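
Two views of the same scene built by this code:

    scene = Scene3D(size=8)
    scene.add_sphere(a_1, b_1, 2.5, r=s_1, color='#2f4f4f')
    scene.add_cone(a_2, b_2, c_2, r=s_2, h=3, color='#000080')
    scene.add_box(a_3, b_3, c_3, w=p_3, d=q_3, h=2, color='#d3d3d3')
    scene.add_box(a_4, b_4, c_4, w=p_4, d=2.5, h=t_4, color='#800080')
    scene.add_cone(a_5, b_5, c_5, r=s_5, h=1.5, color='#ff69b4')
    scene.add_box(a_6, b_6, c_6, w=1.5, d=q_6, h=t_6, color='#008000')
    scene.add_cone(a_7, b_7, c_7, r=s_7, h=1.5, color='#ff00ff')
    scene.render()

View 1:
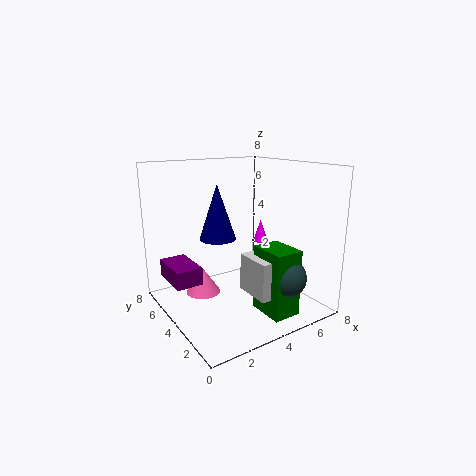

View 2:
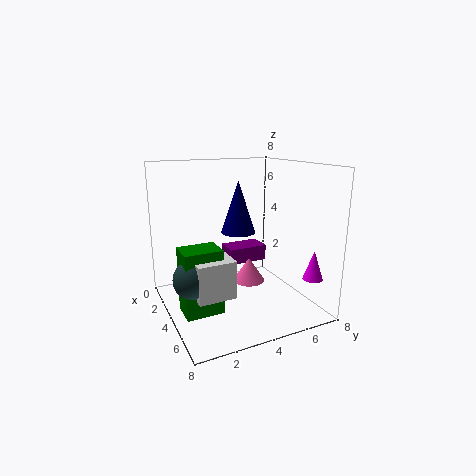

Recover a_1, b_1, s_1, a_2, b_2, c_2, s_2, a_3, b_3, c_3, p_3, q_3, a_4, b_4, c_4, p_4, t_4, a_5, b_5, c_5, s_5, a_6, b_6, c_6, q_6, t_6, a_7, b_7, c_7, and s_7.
a_1 = 5
b_1 = 1
s_1 = 1
a_2 = 3
b_2 = 4.5
c_2 = 4
s_2 = 1
a_3 = 3.5
b_3 = 1
c_3 = 1.5
p_3 = 2.5
q_3 = 2
a_4 = 0.5
b_4 = 4.5
c_4 = 1.5
p_4 = 1.5
t_4 = 1
a_5 = 2.5
b_5 = 5.5
c_5 = 0.5
s_5 = 1
a_6 = 4
b_6 = 0.5
c_6 = 0.5
q_6 = 2
t_6 = 3.5
a_7 = 7.5
b_7 = 6.5
c_7 = 2.5
s_7 = 0.5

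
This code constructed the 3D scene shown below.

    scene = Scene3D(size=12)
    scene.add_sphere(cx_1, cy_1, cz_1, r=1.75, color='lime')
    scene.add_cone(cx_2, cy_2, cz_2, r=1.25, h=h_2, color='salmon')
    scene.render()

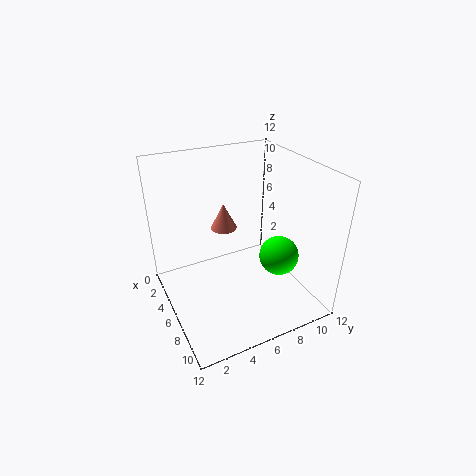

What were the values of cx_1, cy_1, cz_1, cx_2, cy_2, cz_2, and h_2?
cx_1 = 6.75
cy_1 = 9.75
cz_1 = 3.5
cx_2 = 1.5
cy_2 = 6.75
cz_2 = 4.5
h_2 = 2.5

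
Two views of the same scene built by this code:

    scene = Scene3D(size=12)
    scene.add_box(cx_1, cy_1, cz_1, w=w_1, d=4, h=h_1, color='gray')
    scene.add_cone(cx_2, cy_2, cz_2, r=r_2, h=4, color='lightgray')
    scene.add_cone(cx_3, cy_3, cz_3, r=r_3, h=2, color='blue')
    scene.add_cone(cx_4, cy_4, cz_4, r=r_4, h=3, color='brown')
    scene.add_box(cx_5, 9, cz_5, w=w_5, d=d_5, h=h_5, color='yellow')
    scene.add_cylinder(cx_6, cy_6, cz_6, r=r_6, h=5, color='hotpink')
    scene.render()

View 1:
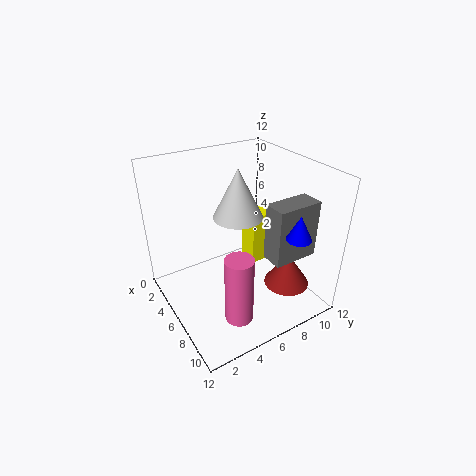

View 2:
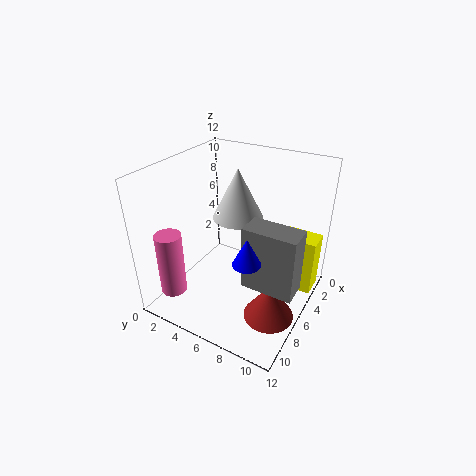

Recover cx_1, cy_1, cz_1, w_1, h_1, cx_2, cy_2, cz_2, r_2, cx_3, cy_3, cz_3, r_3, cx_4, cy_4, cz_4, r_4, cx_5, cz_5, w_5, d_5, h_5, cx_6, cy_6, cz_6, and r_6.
cx_1 = 7, cy_1 = 8, cz_1 = 4, w_1 = 2, h_1 = 5, cx_2 = 6, cy_2 = 6, cz_2 = 8, r_2 = 2, cx_3 = 10, cy_3 = 9, cz_3 = 7, r_3 = 1, cx_4 = 8, cy_4 = 10, cz_4 = 1, r_4 = 2, cx_5 = 2, cz_5 = 1, w_5 = 2, d_5 = 3, h_5 = 5, cx_6 = 11, cy_6 = 3, cz_6 = 3, r_6 = 1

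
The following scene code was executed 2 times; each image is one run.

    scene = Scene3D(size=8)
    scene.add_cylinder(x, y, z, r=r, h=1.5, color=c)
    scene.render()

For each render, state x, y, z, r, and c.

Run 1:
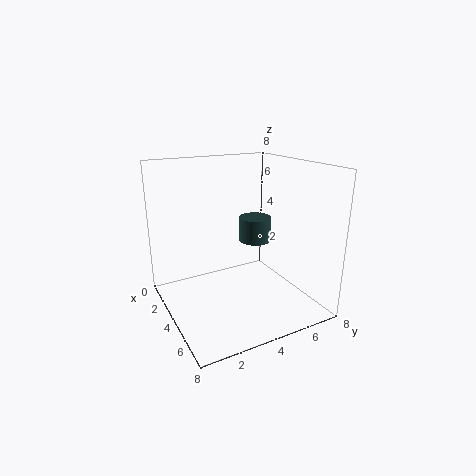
x = 2.5; y = 6; z = 3; r = 1; c = 'darkslategray'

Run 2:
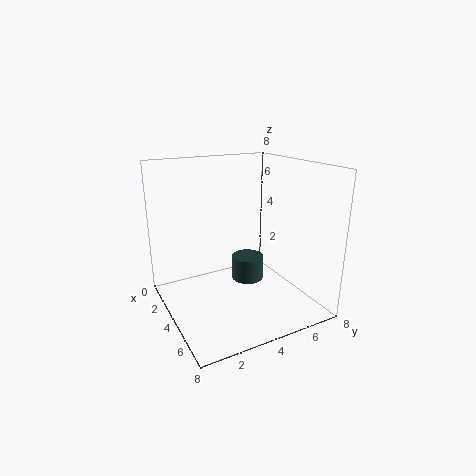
x = 2.5; y = 5.5; z = 0.5; r = 1; c = 'darkslategray'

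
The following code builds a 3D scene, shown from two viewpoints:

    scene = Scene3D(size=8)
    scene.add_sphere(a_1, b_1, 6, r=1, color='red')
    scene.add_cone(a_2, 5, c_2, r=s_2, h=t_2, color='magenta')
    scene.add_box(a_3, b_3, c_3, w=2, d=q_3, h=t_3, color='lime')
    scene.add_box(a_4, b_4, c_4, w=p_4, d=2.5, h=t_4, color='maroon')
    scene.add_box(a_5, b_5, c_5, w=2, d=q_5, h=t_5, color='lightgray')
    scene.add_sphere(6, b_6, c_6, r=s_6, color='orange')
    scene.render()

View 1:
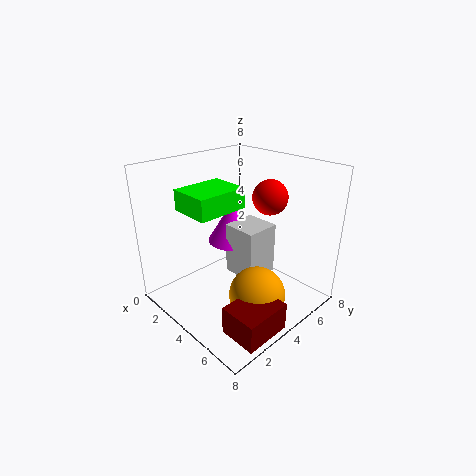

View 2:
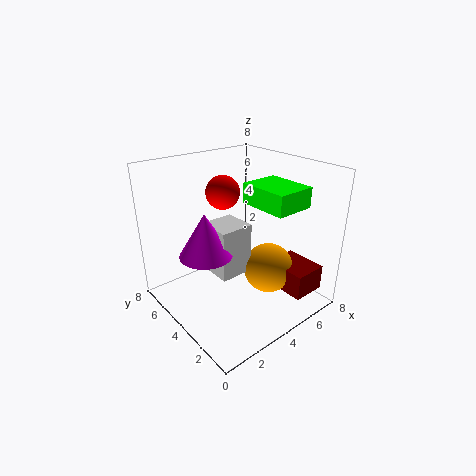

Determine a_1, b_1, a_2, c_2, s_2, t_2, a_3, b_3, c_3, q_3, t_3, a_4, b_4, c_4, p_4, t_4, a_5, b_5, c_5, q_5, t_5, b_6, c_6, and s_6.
a_1 = 4.5, b_1 = 6, a_2 = 2.5, c_2 = 3, s_2 = 1.5, t_2 = 2.5, a_3 = 3.5, b_3 = 0.5, c_3 = 6.5, q_3 = 2.5, t_3 = 1, a_4 = 6, b_4 = 1, c_4 = 0.5, p_4 = 2, t_4 = 1.5, a_5 = 3, b_5 = 4, c_5 = 1.5, q_5 = 2, t_5 = 3, b_6 = 3.5, c_6 = 1.5, s_6 = 1.5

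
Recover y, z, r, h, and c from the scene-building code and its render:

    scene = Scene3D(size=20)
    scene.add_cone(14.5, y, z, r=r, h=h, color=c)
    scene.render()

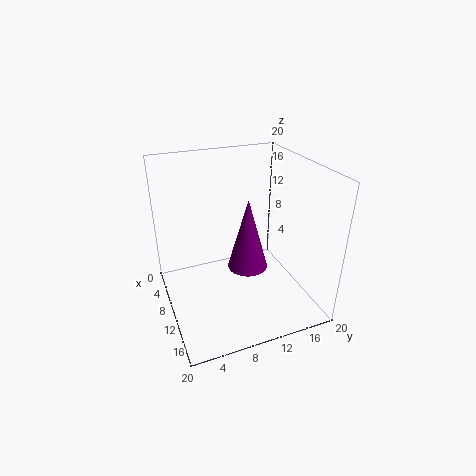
y = 9.5
z = 8.5
r = 2.5
h = 9
c = 'purple'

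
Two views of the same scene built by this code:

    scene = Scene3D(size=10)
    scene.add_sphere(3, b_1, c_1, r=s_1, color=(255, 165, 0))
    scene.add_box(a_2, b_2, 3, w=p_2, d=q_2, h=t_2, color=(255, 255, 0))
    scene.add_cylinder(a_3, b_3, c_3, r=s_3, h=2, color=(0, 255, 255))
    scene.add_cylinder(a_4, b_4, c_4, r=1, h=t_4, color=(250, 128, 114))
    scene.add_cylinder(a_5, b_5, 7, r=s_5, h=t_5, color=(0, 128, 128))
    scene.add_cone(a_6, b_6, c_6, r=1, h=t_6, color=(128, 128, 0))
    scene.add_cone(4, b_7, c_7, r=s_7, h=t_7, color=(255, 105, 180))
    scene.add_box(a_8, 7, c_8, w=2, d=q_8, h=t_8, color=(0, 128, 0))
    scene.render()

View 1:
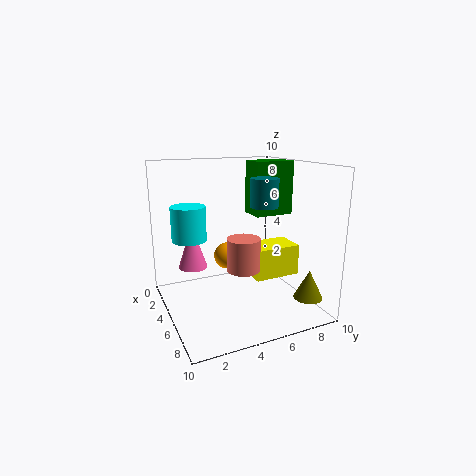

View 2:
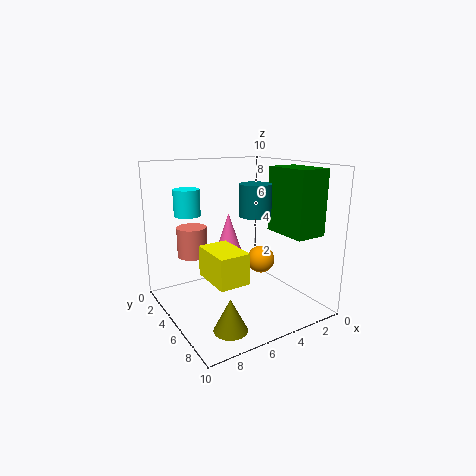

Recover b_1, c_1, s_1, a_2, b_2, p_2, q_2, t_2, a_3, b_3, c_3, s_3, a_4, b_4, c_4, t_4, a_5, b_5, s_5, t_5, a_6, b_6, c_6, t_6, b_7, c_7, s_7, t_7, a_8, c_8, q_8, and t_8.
b_1 = 5
c_1 = 3
s_1 = 1
a_2 = 6
b_2 = 5
p_2 = 2
q_2 = 3
t_2 = 2
a_3 = 7
b_3 = 1
c_3 = 6
s_3 = 1
a_4 = 8
b_4 = 4
c_4 = 4
t_4 = 2
a_5 = 5
b_5 = 7
s_5 = 1
t_5 = 2
a_6 = 8
b_6 = 9
c_6 = 1
t_6 = 2
b_7 = 2
c_7 = 3
s_7 = 1
t_7 = 3
a_8 = 2
c_8 = 6
q_8 = 3
t_8 = 4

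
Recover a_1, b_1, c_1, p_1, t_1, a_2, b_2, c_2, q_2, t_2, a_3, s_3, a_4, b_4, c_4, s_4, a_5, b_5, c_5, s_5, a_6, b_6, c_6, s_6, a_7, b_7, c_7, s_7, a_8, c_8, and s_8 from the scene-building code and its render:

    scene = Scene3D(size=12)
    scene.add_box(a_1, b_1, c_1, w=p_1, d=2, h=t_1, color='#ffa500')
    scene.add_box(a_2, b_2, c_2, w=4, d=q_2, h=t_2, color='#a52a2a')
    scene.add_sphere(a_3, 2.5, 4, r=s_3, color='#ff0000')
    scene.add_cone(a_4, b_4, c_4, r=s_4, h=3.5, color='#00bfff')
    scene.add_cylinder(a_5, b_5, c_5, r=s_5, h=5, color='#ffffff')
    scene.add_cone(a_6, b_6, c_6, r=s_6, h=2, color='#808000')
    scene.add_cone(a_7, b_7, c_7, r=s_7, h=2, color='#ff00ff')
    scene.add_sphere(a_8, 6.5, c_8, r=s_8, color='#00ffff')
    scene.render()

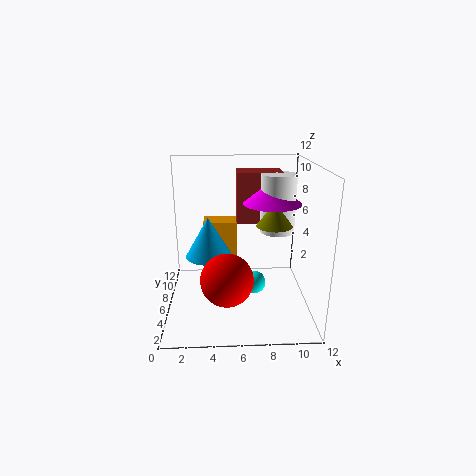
a_1 = 3
b_1 = 8.5
c_1 = 3
p_1 = 3
t_1 = 3.5
a_2 = 6
b_2 = 8
c_2 = 6.5
q_2 = 2.5
t_2 = 4.5
a_3 = 5
s_3 = 2
a_4 = 3.5
b_4 = 7
c_4 = 4
s_4 = 2
a_5 = 9.5
b_5 = 7.5
c_5 = 6
s_5 = 1.5
a_6 = 9
b_6 = 6
c_6 = 7
s_6 = 1.5
a_7 = 9
b_7 = 7.5
c_7 = 8.5
s_7 = 2.5
a_8 = 7.5
c_8 = 1.5
s_8 = 1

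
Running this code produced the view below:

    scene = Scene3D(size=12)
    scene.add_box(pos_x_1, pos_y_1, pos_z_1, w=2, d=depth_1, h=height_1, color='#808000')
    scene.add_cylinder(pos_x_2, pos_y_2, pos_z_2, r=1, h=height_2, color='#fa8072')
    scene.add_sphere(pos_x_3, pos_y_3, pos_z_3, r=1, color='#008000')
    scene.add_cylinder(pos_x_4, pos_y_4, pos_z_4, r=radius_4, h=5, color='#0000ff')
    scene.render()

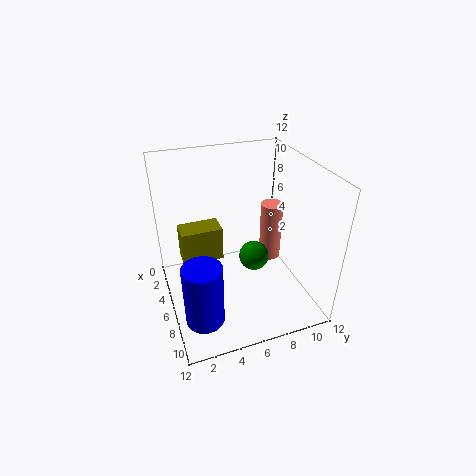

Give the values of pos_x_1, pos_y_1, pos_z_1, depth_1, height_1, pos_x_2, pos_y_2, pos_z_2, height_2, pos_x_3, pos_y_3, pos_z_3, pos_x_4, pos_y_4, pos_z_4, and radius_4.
pos_x_1 = 3; pos_y_1 = 1.5; pos_z_1 = 3.5; depth_1 = 3.5; height_1 = 3; pos_x_2 = 4; pos_y_2 = 10; pos_z_2 = 2; height_2 = 5.5; pos_x_3 = 10.5; pos_y_3 = 5.5; pos_z_3 = 7.5; pos_x_4 = 9.5; pos_y_4 = 2; pos_z_4 = 1.5; radius_4 = 1.5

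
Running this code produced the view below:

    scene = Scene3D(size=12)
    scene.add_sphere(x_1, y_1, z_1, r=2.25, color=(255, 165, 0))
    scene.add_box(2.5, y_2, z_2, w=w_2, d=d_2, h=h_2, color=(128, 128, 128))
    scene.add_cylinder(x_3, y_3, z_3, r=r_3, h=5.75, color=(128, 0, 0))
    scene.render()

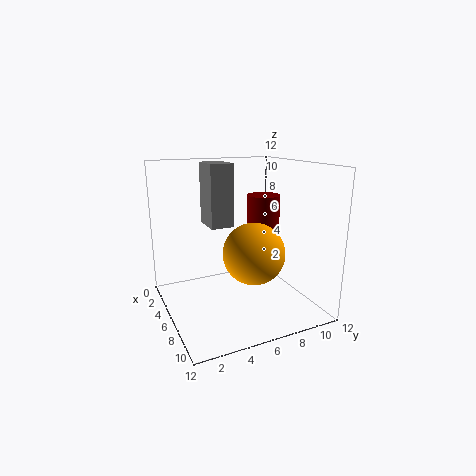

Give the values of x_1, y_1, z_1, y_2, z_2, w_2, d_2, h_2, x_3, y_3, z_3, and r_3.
x_1 = 9.75
y_1 = 5.5
z_1 = 6
y_2 = 4
z_2 = 6.75
w_2 = 2.75
d_2 = 2
h_2 = 5.25
x_3 = 4
y_3 = 9.5
z_3 = 3.25
r_3 = 1.5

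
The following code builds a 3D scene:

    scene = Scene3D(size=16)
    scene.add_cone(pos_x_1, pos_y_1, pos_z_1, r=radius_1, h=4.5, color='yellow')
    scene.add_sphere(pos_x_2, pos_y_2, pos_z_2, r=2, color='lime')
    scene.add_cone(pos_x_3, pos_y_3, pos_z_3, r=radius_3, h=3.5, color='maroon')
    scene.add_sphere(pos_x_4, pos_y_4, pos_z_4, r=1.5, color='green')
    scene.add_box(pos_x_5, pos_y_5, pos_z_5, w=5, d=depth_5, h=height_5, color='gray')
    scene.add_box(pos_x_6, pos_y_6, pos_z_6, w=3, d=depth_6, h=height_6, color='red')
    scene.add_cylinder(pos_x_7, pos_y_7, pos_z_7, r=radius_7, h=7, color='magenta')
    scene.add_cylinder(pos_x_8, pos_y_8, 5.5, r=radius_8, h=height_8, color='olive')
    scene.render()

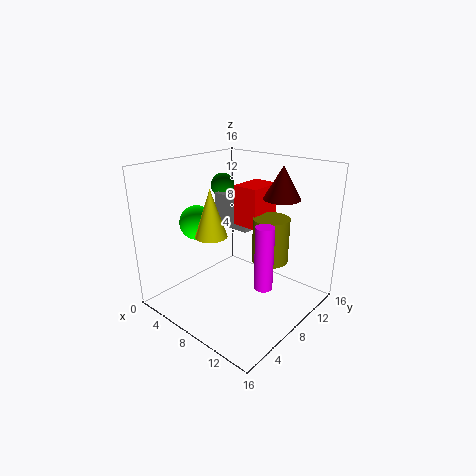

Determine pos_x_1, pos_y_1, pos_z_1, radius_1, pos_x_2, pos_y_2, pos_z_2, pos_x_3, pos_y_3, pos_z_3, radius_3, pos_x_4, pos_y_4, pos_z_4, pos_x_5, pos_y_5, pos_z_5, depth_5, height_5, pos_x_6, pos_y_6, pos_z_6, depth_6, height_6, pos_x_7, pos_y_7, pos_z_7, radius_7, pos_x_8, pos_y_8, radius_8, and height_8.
pos_x_1 = 9.5, pos_y_1 = 2.5, pos_z_1 = 10.5, radius_1 = 1.5, pos_x_2 = 3, pos_y_2 = 6.5, pos_z_2 = 9, pos_x_3 = 11.5, pos_y_3 = 11, pos_z_3 = 12.5, radius_3 = 2, pos_x_4 = 1.5, pos_y_4 = 12.5, pos_z_4 = 12, pos_x_5 = 2, pos_y_5 = 10.5, pos_z_5 = 7.5, depth_5 = 4, height_5 = 4, pos_x_6 = 6.5, pos_y_6 = 9, pos_z_6 = 9, depth_6 = 4, height_6 = 4.5, pos_x_7 = 12, pos_y_7 = 7.5, pos_z_7 = 3.5, radius_7 = 1, pos_x_8 = 11, pos_y_8 = 10, radius_8 = 2, height_8 = 5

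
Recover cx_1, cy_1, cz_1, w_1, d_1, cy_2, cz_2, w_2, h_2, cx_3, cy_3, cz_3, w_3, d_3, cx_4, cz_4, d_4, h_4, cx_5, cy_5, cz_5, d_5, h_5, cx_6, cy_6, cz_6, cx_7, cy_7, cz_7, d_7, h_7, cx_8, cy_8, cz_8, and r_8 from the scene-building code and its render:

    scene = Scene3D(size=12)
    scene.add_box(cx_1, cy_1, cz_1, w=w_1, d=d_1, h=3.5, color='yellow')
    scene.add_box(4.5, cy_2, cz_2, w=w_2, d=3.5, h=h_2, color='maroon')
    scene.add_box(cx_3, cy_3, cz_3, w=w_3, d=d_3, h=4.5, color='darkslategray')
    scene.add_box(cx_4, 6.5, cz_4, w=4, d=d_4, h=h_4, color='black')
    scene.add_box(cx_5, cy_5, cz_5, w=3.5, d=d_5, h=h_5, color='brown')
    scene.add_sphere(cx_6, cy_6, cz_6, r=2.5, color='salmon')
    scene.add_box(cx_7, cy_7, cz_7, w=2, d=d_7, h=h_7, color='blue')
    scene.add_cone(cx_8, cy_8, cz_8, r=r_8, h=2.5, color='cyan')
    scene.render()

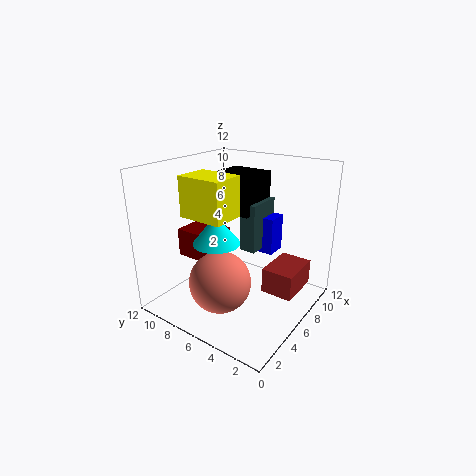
cx_1 = 4, cy_1 = 6.5, cz_1 = 7.5, w_1 = 3, d_1 = 4, cy_2 = 8, cz_2 = 3.5, w_2 = 3, h_2 = 2.5, cx_3 = 8.5, cy_3 = 6, cz_3 = 3.5, w_3 = 3.5, d_3 = 1.5, cx_4 = 8, cz_4 = 7, d_4 = 4, h_4 = 3.5, cx_5 = 5, cy_5 = 0.5, cz_5 = 2.5, d_5 = 2.5, h_5 = 2, cx_6 = 3.5, cy_6 = 6, cz_6 = 3, cx_7 = 10, cy_7 = 5, cz_7 = 3, d_7 = 3.5, h_7 = 3.5, cx_8 = 5, cy_8 = 7.5, cz_8 = 5.5, r_8 = 2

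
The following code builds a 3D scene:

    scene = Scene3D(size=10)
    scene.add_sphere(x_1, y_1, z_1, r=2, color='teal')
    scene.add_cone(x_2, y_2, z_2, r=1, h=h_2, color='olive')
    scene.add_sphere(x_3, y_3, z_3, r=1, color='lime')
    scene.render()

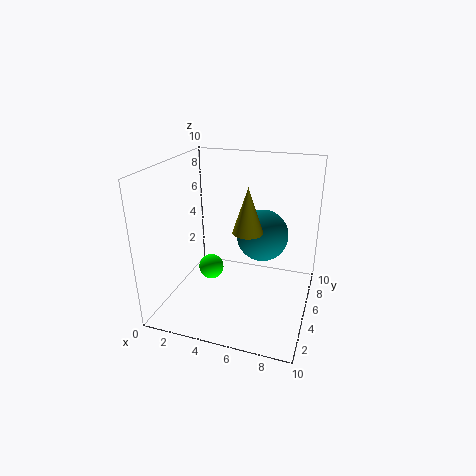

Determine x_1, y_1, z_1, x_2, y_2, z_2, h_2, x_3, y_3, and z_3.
x_1 = 6
y_1 = 8
z_1 = 4
x_2 = 6
y_2 = 4
z_2 = 6
h_2 = 3
x_3 = 2
y_3 = 7
z_3 = 1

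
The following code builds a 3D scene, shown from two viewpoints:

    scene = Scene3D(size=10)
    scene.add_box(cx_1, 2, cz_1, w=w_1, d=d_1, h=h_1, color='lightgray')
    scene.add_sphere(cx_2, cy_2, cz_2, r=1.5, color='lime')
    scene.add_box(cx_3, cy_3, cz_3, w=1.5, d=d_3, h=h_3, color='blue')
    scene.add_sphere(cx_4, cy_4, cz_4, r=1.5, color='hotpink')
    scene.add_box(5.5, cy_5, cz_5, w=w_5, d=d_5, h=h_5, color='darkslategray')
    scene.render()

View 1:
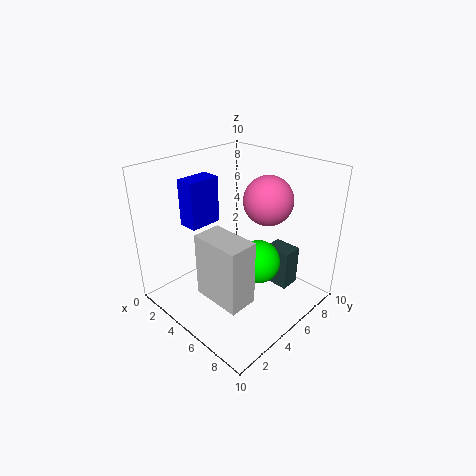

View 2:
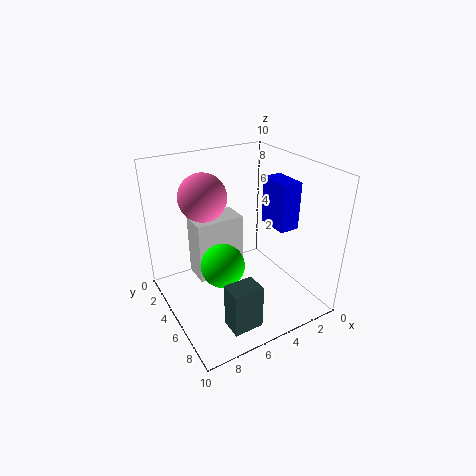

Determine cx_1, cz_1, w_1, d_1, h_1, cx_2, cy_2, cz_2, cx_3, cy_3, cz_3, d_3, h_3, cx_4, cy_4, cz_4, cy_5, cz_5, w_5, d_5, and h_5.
cx_1 = 4; cz_1 = 1.5; w_1 = 3.5; d_1 = 2; h_1 = 4.5; cx_2 = 6.5; cy_2 = 5.5; cz_2 = 3.5; cx_3 = 0.5; cy_3 = 3.5; cz_3 = 5; d_3 = 2.5; h_3 = 3.5; cx_4 = 7.5; cy_4 = 5; cz_4 = 8.5; cy_5 = 7.5; cz_5 = 0.5; w_5 = 2; d_5 = 1.5; h_5 = 3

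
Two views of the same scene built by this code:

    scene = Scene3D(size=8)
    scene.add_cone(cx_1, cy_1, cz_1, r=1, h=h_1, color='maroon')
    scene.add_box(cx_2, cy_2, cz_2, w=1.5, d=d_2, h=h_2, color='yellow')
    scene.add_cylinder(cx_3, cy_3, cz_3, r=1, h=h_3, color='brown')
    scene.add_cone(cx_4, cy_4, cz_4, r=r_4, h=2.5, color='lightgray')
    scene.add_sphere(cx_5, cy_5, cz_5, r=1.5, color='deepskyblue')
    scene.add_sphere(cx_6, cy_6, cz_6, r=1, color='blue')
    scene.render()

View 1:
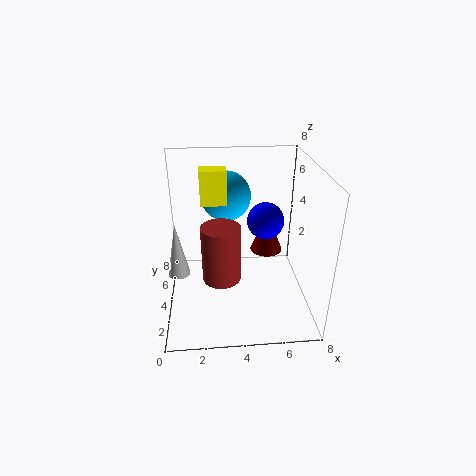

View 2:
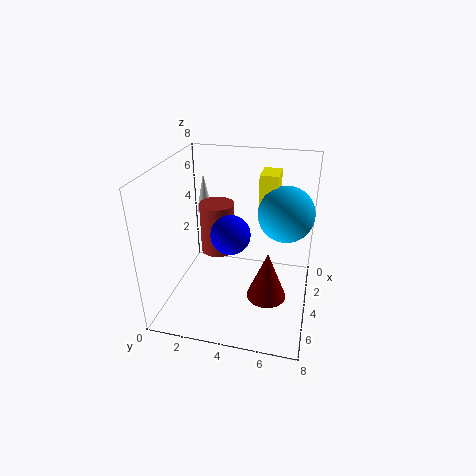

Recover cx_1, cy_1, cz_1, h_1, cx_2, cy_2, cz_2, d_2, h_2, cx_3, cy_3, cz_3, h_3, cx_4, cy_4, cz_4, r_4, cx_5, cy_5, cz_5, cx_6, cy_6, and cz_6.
cx_1 = 6, cy_1 = 6, cz_1 = 2, h_1 = 2.5, cx_2 = 2, cy_2 = 5, cz_2 = 5.5, d_2 = 1, h_2 = 2, cx_3 = 3, cy_3 = 2.5, cz_3 = 2.5, h_3 = 3, cx_4 = 1, cy_4 = 1, cz_4 = 4, r_4 = 0.5, cx_5 = 3.5, cy_5 = 6.5, cz_5 = 5.5, cx_6 = 5.5, cy_6 = 4, cz_6 = 5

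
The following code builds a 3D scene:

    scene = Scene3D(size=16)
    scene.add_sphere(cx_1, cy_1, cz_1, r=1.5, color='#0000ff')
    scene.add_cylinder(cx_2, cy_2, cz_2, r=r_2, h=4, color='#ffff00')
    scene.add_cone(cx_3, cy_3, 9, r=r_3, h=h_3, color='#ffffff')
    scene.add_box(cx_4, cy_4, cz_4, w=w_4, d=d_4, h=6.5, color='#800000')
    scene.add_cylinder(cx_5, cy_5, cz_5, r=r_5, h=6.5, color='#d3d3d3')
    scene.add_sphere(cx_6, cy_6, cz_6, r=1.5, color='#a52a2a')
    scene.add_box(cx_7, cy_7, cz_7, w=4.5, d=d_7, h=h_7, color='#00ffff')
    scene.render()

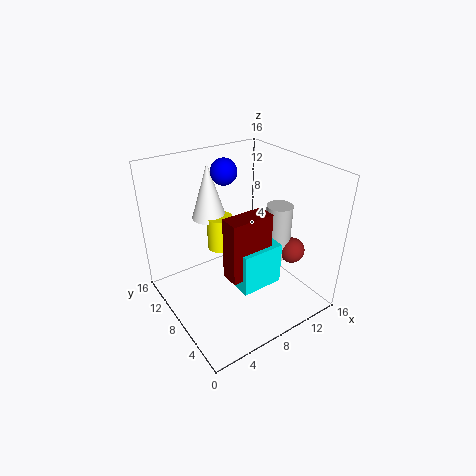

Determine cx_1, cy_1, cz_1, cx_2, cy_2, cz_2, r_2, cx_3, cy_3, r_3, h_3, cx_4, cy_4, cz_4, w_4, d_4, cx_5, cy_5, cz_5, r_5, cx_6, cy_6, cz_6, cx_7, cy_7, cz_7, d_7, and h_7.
cx_1 = 8.5, cy_1 = 11.5, cz_1 = 14.5, cx_2 = 7.5, cy_2 = 11, cz_2 = 5.5, r_2 = 1.5, cx_3 = 7, cy_3 = 12.5, r_3 = 2, h_3 = 6.5, cx_4 = 4.5, cy_4 = 3.5, cz_4 = 6, w_4 = 4.5, d_4 = 2, cx_5 = 13, cy_5 = 7, cz_5 = 4.5, r_5 = 1.5, cx_6 = 14, cy_6 = 5.5, cz_6 = 5.5, cx_7 = 5.5, cy_7 = 3, cz_7 = 4.5, d_7 = 3, h_7 = 4.5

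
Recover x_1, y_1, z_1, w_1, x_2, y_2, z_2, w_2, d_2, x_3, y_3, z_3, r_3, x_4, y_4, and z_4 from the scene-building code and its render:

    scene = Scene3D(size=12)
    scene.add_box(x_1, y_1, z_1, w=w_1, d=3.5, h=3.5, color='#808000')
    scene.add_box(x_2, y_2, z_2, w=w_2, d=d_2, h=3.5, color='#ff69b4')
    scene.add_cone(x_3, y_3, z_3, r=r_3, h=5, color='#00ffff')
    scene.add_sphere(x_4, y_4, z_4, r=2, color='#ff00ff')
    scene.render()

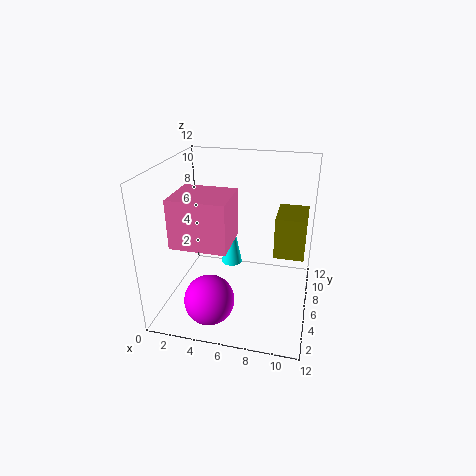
x_1 = 9, y_1 = 6, z_1 = 4.5, w_1 = 2.5, x_2 = 2.5, y_2 = 0.5, z_2 = 7.5, w_2 = 4, d_2 = 3.5, x_3 = 4.5, y_3 = 9.5, z_3 = 1.5, r_3 = 1, x_4 = 4.5, y_4 = 2.5, z_4 = 2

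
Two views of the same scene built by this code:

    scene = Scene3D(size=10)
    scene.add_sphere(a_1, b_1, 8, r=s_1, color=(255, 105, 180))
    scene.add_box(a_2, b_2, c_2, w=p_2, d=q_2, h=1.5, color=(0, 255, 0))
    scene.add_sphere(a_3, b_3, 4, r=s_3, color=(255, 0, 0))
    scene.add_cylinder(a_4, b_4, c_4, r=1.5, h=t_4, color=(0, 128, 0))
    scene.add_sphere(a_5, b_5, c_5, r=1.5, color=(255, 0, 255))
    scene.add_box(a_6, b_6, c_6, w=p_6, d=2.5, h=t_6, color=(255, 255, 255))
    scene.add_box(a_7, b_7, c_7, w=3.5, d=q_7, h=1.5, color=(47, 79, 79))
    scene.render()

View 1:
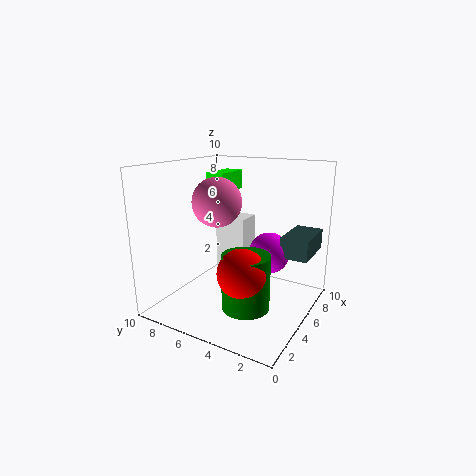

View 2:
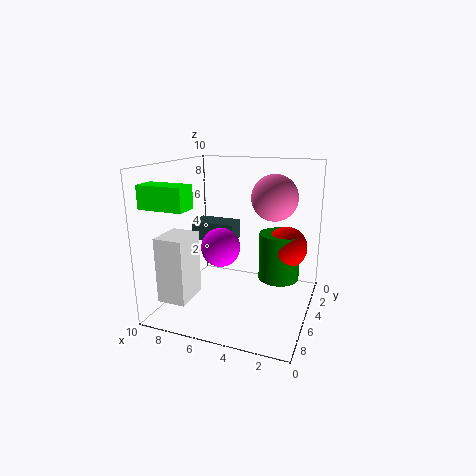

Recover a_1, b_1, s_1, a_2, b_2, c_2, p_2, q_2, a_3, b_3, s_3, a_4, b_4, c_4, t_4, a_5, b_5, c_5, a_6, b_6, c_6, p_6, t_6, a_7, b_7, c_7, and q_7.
a_1 = 2.5, b_1 = 5, s_1 = 1.5, a_2 = 7, b_2 = 7.5, c_2 = 7.5, p_2 = 3, q_2 = 1.5, a_3 = 2, b_3 = 3, s_3 = 1.5, a_4 = 2.5, b_4 = 3, c_4 = 1.5, t_4 = 3.5, a_5 = 7, b_5 = 3.5, c_5 = 3.5, a_6 = 7.5, b_6 = 6, c_6 = 1, p_6 = 2, t_6 = 4.5, a_7 = 6.5, b_7 = 0.5, c_7 = 3.5, q_7 = 2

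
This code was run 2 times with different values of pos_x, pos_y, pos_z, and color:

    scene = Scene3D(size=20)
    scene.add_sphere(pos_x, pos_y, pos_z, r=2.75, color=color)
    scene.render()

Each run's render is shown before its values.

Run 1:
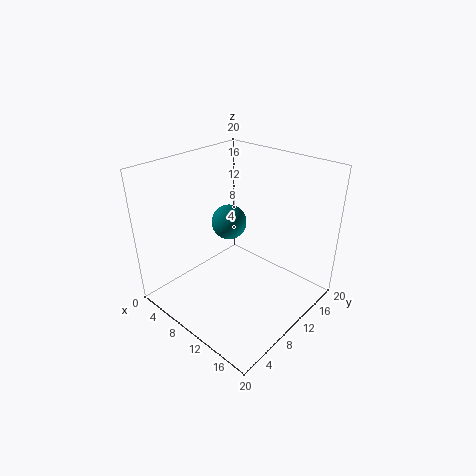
pos_x = 4.5, pos_y = 14, pos_z = 9, color = 'teal'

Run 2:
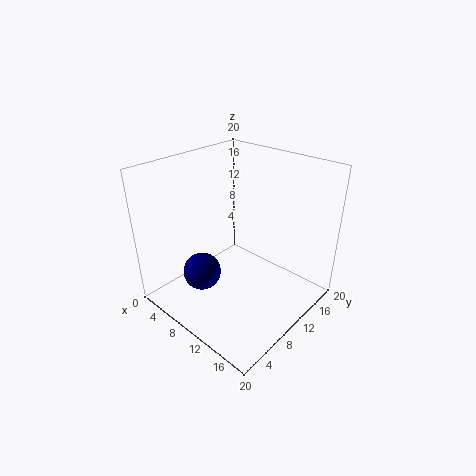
pos_x = 5.75, pos_y = 6.75, pos_z = 4, color = 'navy'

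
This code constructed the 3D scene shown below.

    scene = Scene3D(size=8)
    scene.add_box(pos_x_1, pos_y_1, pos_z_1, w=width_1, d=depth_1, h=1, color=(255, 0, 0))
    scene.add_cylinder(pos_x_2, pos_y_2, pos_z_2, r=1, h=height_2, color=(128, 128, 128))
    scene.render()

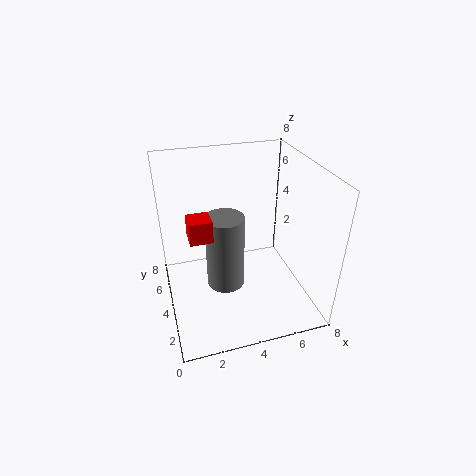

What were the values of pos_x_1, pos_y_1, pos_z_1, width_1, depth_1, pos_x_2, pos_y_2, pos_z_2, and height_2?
pos_x_1 = 1, pos_y_1 = 1, pos_z_1 = 6, width_1 = 1, depth_1 = 1, pos_x_2 = 3, pos_y_2 = 3, pos_z_2 = 2, height_2 = 4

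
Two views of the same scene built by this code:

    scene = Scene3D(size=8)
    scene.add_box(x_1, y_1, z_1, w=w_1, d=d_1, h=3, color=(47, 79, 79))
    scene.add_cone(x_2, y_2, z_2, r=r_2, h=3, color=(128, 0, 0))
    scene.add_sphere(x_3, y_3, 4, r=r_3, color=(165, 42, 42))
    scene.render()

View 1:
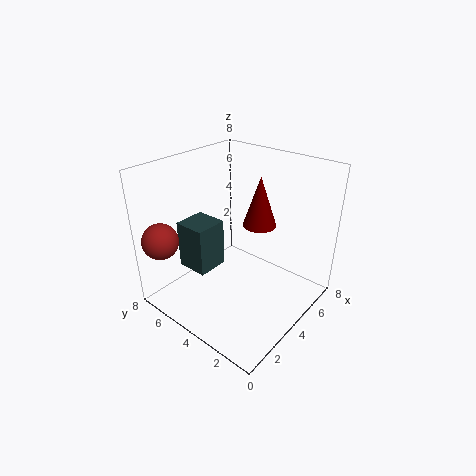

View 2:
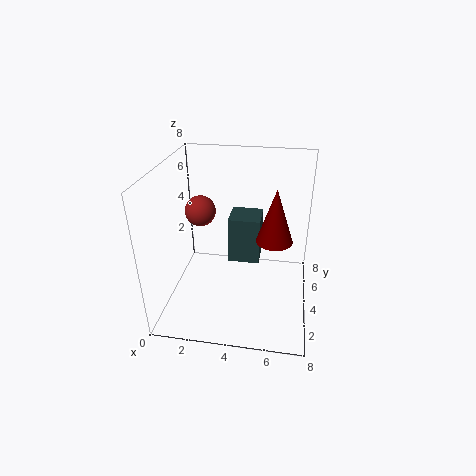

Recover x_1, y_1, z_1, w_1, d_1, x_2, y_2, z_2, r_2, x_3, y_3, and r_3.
x_1 = 3
y_1 = 6
z_1 = 1
w_1 = 2
d_1 = 2
x_2 = 6
y_2 = 4
z_2 = 4
r_2 = 1
x_3 = 1
y_3 = 7
r_3 = 1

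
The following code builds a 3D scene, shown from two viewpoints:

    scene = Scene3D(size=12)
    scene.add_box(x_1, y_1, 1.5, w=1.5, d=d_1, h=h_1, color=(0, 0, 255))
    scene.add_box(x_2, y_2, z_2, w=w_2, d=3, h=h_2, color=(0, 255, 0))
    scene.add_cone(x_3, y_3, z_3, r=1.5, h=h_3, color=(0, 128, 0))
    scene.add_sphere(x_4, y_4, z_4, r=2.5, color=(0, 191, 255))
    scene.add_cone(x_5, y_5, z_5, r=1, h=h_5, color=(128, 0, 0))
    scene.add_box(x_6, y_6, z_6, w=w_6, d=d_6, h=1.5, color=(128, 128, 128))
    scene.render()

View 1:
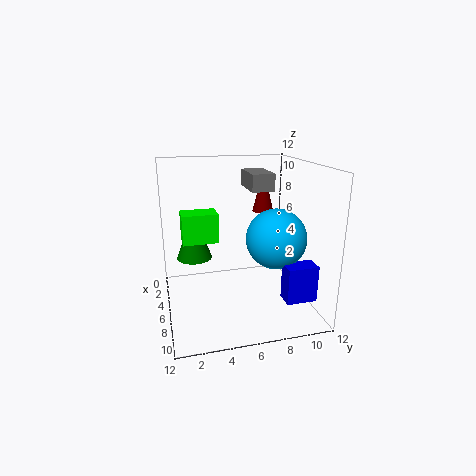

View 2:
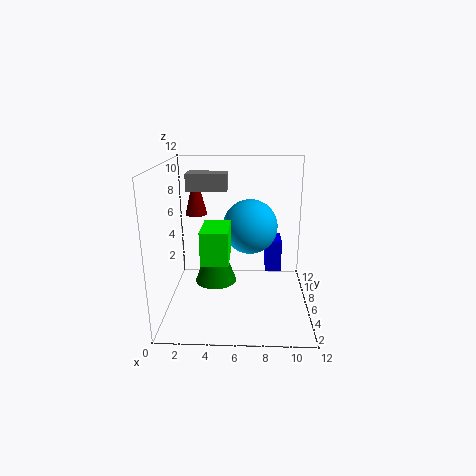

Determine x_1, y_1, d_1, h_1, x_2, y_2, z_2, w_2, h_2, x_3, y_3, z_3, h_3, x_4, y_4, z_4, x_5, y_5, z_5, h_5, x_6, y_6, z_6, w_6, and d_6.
x_1 = 8.5
y_1 = 9
d_1 = 2.5
h_1 = 3
x_2 = 3.5
y_2 = 1.5
z_2 = 5.5
w_2 = 2
h_2 = 2.5
x_3 = 4.5
y_3 = 2.5
z_3 = 4
h_3 = 4
x_4 = 7
y_4 = 9
z_4 = 6
x_5 = 2
y_5 = 9.5
z_5 = 7
h_5 = 4
x_6 = 1.5
y_6 = 7.5
z_6 = 9.5
w_6 = 3.5
d_6 = 2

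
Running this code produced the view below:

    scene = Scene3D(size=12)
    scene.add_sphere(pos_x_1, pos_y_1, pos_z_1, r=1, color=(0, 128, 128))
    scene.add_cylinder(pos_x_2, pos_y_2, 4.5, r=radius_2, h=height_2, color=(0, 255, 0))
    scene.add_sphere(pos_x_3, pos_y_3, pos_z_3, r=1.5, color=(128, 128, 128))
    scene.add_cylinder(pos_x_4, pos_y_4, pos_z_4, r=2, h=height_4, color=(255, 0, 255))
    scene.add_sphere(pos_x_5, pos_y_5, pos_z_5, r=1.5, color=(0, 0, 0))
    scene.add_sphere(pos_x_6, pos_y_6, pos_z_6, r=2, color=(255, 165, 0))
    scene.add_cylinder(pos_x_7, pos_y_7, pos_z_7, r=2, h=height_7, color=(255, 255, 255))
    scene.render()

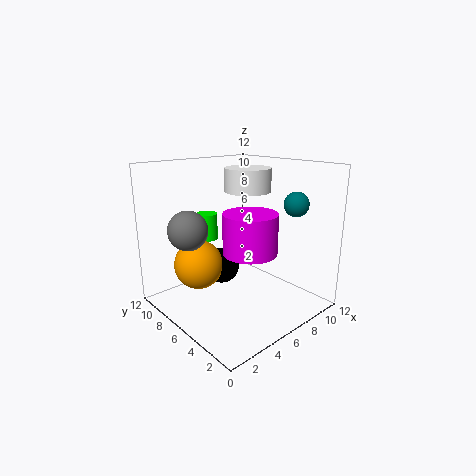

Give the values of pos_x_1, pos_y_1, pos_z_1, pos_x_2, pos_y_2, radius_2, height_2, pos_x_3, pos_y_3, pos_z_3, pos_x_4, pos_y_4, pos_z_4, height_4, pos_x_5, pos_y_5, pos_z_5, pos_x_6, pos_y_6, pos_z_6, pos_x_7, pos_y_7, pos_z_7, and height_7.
pos_x_1 = 9; pos_y_1 = 2.5; pos_z_1 = 9; pos_x_2 = 6.5; pos_y_2 = 11; radius_2 = 1; height_2 = 2.5; pos_x_3 = 1.5; pos_y_3 = 6.5; pos_z_3 = 7.5; pos_x_4 = 4.5; pos_y_4 = 3; pos_z_4 = 6; height_4 = 3; pos_x_5 = 5; pos_y_5 = 7; pos_z_5 = 3.5; pos_x_6 = 3; pos_y_6 = 7.5; pos_z_6 = 4; pos_x_7 = 8; pos_y_7 = 7; pos_z_7 = 9.5; height_7 = 2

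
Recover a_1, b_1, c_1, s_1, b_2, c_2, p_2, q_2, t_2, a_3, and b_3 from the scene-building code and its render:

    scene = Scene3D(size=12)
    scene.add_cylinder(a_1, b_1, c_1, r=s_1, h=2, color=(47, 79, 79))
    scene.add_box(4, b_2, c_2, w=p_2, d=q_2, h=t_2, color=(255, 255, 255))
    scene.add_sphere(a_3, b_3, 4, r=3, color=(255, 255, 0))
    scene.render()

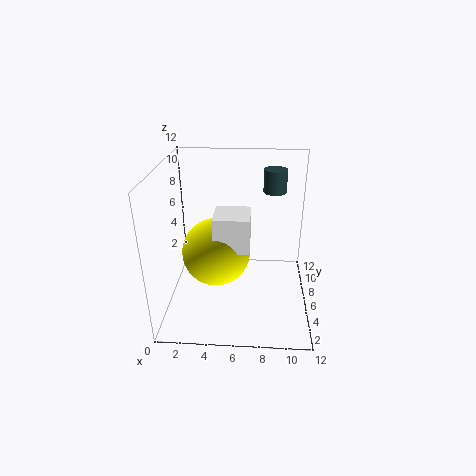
a_1 = 9, b_1 = 9, c_1 = 9, s_1 = 1, b_2 = 5, c_2 = 5, p_2 = 3, q_2 = 3, t_2 = 3, a_3 = 4, b_3 = 7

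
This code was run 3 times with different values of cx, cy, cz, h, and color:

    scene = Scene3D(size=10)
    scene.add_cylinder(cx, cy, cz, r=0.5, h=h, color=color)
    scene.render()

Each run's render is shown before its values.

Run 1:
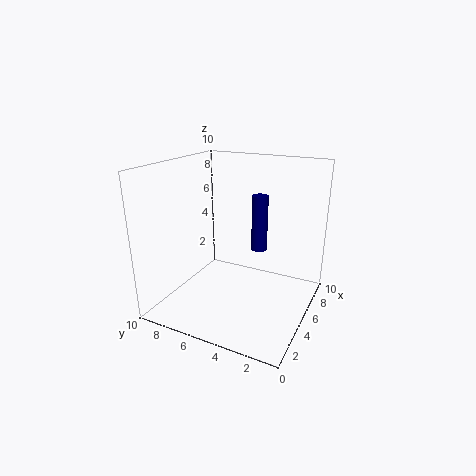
cx = 4; cy = 3; cz = 5; h = 3.5; color = 'navy'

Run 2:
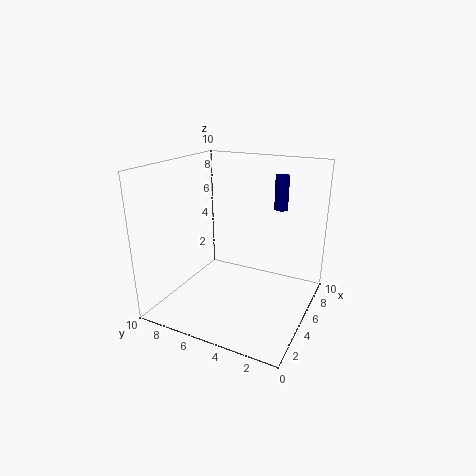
cx = 8; cy = 3; cz = 6.5; h = 2.5; color = 'navy'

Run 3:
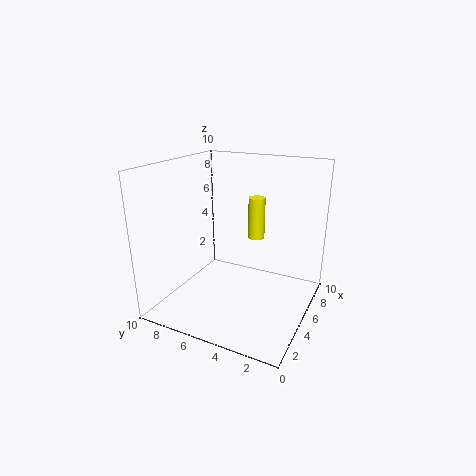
cx = 3.5; cy = 3; cz = 6; h = 2.5; color = 'yellow'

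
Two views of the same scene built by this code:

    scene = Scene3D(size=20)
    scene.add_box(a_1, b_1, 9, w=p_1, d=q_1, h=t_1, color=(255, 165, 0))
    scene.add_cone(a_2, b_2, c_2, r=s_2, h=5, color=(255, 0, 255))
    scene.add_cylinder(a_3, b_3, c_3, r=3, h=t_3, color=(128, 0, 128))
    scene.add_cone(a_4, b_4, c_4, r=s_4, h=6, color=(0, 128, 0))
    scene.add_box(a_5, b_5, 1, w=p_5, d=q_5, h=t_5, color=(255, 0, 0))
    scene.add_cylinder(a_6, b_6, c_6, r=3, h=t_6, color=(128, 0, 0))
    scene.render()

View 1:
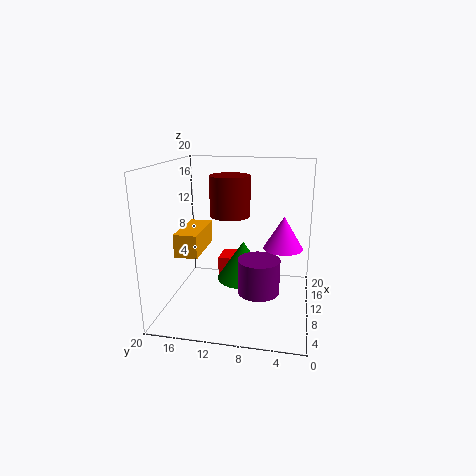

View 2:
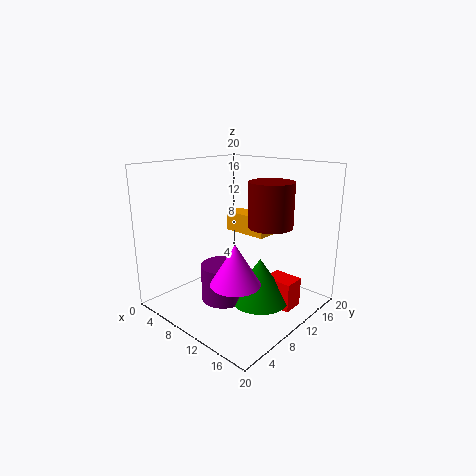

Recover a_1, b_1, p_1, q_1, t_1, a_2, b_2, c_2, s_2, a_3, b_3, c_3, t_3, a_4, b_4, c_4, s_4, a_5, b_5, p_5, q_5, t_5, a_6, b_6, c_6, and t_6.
a_1 = 4; b_1 = 14; p_1 = 7; q_1 = 3; t_1 = 3; a_2 = 15; b_2 = 4; c_2 = 7; s_2 = 3; a_3 = 10; b_3 = 7; c_3 = 2; t_3 = 5; a_4 = 14; b_4 = 10; c_4 = 2; s_4 = 4; a_5 = 14; b_5 = 11; p_5 = 4; q_5 = 3; t_5 = 4; a_6 = 14; b_6 = 12; c_6 = 12; t_6 = 6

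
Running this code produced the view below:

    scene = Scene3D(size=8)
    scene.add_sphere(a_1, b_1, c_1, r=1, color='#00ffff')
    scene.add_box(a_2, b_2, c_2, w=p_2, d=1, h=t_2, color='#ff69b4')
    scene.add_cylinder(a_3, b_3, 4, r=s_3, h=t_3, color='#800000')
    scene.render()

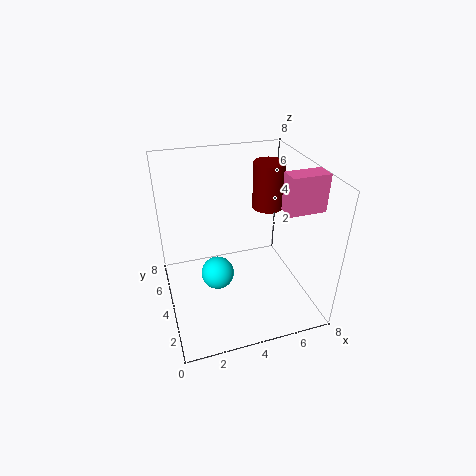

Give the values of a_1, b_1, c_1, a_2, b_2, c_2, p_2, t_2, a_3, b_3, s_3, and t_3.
a_1 = 3; b_1 = 5; c_1 = 1; a_2 = 6; b_2 = 2; c_2 = 6; p_2 = 2; t_2 = 2; a_3 = 7; b_3 = 7; s_3 = 1; t_3 = 3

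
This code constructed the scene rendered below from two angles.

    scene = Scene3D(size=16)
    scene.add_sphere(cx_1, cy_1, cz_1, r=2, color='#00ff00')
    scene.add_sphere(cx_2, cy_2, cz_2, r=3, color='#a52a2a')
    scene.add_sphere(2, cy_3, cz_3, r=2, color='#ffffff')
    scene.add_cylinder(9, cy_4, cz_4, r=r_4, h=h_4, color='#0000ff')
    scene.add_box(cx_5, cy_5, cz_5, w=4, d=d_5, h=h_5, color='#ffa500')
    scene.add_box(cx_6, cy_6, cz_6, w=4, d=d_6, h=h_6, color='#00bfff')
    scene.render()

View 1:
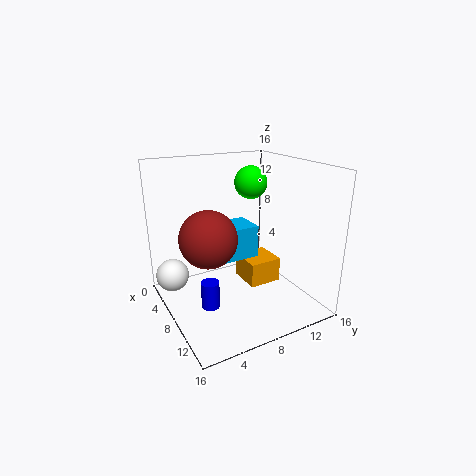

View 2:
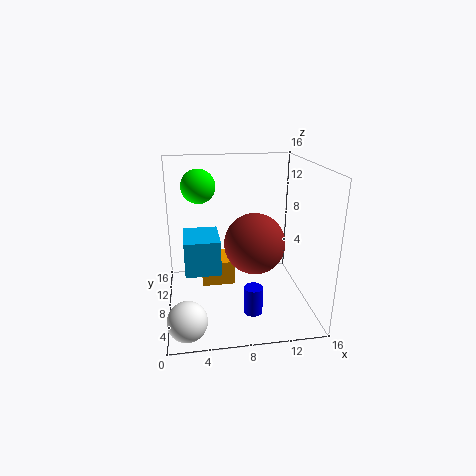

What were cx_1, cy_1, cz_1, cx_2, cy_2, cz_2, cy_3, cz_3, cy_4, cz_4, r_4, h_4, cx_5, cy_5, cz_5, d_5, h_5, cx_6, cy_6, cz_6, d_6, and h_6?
cx_1 = 4, cy_1 = 12, cz_1 = 13, cx_2 = 9, cy_2 = 4, cz_2 = 9, cy_3 = 2, cz_3 = 2, cy_4 = 4, cz_4 = 1, r_4 = 1, h_4 = 3, cx_5 = 4, cy_5 = 10, cz_5 = 1, d_5 = 4, h_5 = 3, cx_6 = 2, cy_6 = 7, cz_6 = 4, d_6 = 5, h_6 = 4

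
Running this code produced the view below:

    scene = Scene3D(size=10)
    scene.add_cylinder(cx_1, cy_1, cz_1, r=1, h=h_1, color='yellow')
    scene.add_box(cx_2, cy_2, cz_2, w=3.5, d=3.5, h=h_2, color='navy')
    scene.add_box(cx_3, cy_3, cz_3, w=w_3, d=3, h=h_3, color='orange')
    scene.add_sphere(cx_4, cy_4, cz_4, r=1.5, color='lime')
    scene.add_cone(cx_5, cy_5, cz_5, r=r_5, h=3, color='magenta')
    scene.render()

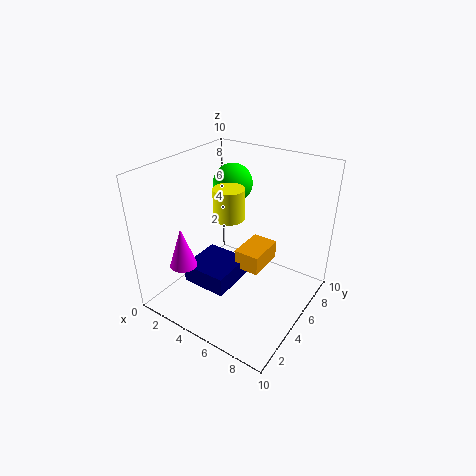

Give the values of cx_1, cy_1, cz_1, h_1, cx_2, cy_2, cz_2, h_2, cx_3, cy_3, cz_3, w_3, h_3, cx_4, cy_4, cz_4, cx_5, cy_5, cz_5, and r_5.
cx_1 = 5, cy_1 = 4, cz_1 = 7, h_1 = 2, cx_2 = 1, cy_2 = 3.5, cz_2 = 0.5, h_2 = 1.5, cx_3 = 4, cy_3 = 6, cz_3 = 1.5, w_3 = 2, h_3 = 1.5, cx_4 = 2.5, cy_4 = 8, cz_4 = 7.5, cx_5 = 1.5, cy_5 = 3, cz_5 = 2.5, r_5 = 1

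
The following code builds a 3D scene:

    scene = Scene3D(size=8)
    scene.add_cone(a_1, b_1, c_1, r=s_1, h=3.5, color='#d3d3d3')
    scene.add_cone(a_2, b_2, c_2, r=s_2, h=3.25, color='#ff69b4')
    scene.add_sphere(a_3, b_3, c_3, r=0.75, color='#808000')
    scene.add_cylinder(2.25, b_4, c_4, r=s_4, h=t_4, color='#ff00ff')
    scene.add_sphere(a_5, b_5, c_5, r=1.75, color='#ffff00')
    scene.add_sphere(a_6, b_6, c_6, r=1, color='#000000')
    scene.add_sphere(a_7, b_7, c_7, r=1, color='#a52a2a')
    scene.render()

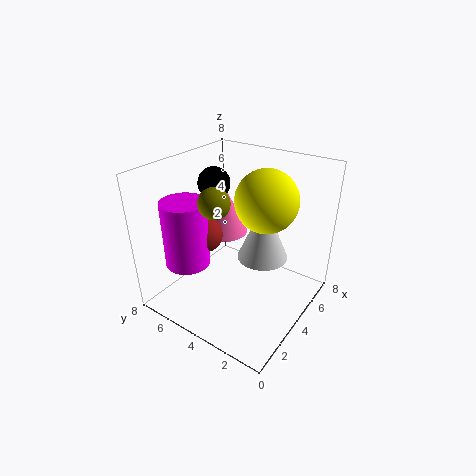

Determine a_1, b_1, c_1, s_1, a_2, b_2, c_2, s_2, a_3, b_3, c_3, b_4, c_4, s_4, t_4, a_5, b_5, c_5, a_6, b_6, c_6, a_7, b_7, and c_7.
a_1 = 5.5, b_1 = 3.25, c_1 = 2.25, s_1 = 1.5, a_2 = 6, b_2 = 6.5, c_2 = 2.75, s_2 = 1.5, a_3 = 1.75, b_3 = 3.75, c_3 = 7, b_4 = 6.25, c_4 = 2.5, s_4 = 1.25, t_4 = 3.75, a_5 = 5.25, b_5 = 3, c_5 = 6, a_6 = 5.75, b_6 = 7, c_6 = 6, a_7 = 3.25, b_7 = 5.75, c_7 = 4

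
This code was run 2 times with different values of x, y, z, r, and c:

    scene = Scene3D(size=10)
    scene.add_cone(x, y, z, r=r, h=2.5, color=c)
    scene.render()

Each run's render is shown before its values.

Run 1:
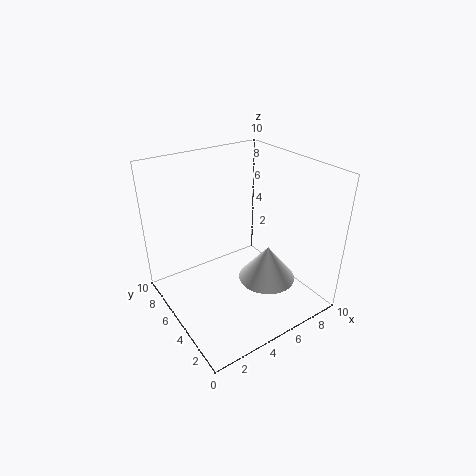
x = 6.5; y = 3.5; z = 2; r = 2; c = 'white'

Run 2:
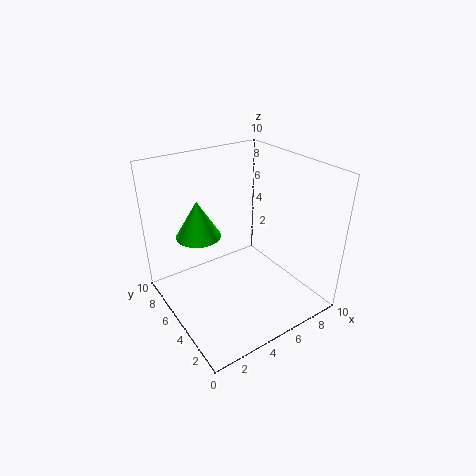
x = 2.5; y = 6; z = 5.5; r = 1.5; c = 'lime'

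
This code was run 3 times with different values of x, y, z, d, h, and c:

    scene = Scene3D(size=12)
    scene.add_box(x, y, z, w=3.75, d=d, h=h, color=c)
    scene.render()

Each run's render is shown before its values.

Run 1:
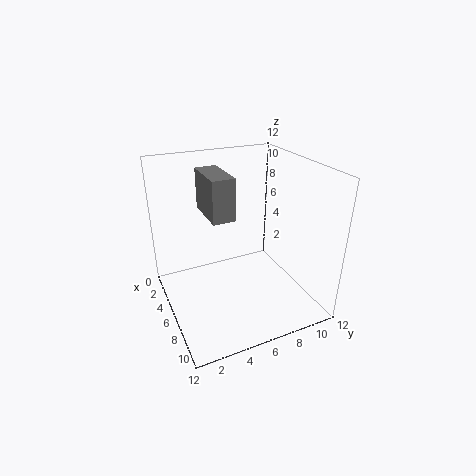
x = 4; y = 3.25; z = 8.5; d = 1.75; h = 3.25; c = 'gray'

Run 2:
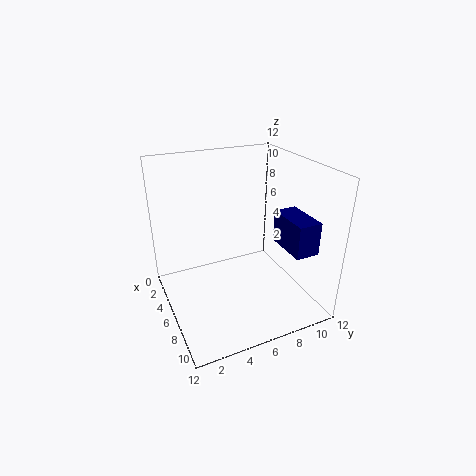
x = 6.25; y = 9.25; z = 5.25; d = 2; h = 2.75; c = 'navy'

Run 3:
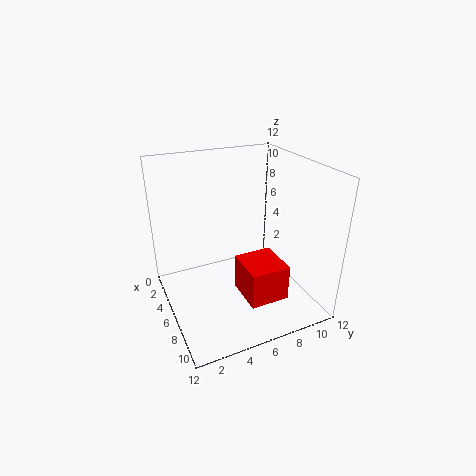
x = 4.75; y = 6.25; z = 0.25; d = 3.5; h = 3.25; c = 'red'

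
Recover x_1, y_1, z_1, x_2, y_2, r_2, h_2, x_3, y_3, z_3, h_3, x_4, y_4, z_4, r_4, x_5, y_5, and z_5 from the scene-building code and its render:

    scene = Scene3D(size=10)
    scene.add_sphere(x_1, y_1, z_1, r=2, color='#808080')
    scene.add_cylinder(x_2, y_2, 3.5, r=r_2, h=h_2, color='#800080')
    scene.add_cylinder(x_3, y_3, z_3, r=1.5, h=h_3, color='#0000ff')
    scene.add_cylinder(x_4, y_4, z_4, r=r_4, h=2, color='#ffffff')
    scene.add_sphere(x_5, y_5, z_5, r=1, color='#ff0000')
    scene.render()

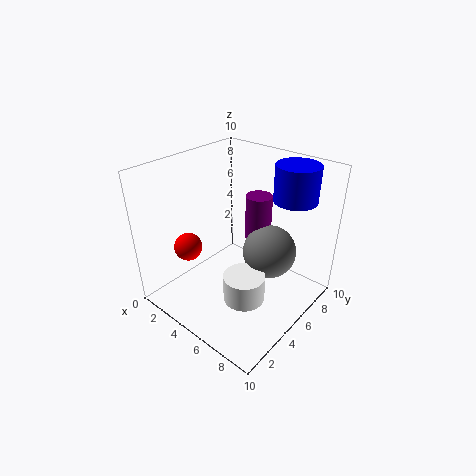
x_1 = 6, y_1 = 7.5, z_1 = 3, x_2 = 4.5, y_2 = 8, r_2 = 1, h_2 = 3.5, x_3 = 7.5, y_3 = 8, z_3 = 7.5, h_3 = 2.5, x_4 = 6, y_4 = 4.5, z_4 = 0.5, r_4 = 1.5, x_5 = 2, y_5 = 3, z_5 = 4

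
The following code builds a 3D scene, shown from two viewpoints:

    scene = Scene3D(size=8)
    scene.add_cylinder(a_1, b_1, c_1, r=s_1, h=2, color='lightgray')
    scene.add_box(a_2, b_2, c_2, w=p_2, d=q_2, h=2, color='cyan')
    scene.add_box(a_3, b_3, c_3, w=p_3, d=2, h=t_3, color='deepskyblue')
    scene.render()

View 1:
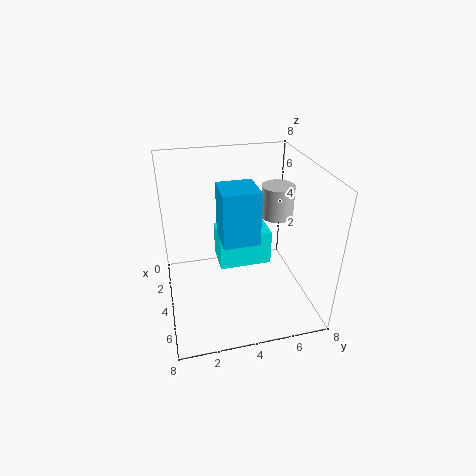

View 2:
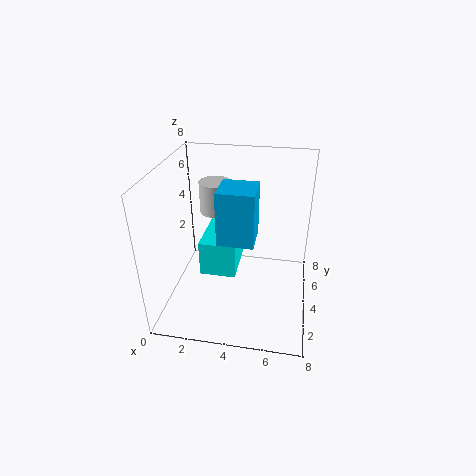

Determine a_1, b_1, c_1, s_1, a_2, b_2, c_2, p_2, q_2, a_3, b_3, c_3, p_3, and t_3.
a_1 = 2, b_1 = 7, c_1 = 4, s_1 = 1, a_2 = 2, b_2 = 3, c_2 = 2, p_2 = 2, q_2 = 3, a_3 = 3, b_3 = 3, c_3 = 4, p_3 = 2, t_3 = 3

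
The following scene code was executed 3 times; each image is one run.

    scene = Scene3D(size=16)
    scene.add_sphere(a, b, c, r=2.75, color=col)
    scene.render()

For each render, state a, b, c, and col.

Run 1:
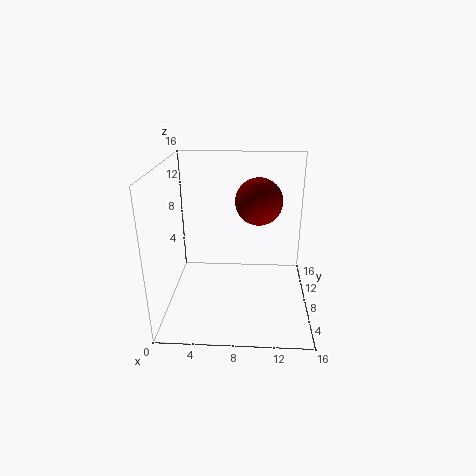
a = 10.25; b = 11; c = 11.25; col = 'maroon'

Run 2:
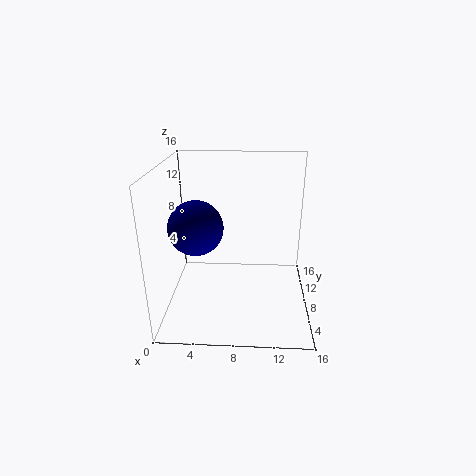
a = 4; b = 4.75; c = 10.5; col = 'navy'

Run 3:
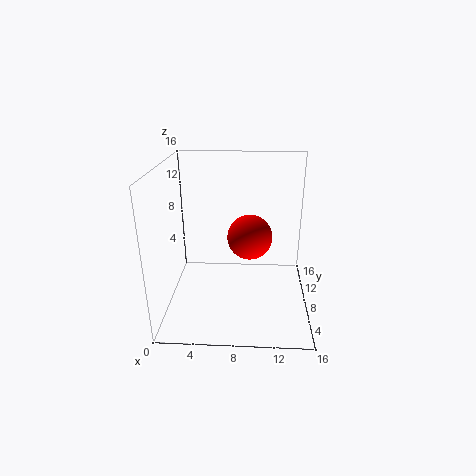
a = 9.25; b = 11.5; c = 6.5; col = 'red'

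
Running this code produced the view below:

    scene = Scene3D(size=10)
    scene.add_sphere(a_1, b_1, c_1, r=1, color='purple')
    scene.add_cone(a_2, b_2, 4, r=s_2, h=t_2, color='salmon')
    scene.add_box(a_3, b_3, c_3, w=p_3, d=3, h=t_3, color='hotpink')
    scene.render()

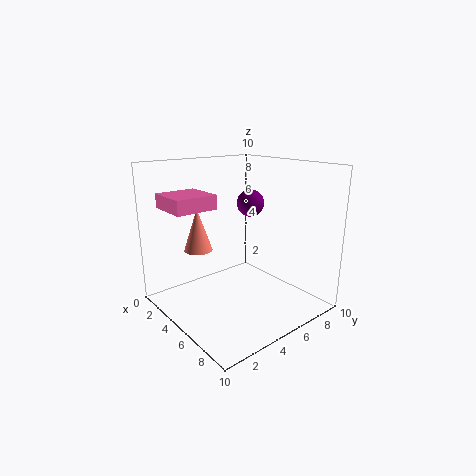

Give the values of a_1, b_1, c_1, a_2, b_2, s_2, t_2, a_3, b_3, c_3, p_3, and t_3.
a_1 = 4; b_1 = 7; c_1 = 7; a_2 = 3; b_2 = 3; s_2 = 1; t_2 = 3; a_3 = 1; b_3 = 1; c_3 = 7; p_3 = 3; t_3 = 1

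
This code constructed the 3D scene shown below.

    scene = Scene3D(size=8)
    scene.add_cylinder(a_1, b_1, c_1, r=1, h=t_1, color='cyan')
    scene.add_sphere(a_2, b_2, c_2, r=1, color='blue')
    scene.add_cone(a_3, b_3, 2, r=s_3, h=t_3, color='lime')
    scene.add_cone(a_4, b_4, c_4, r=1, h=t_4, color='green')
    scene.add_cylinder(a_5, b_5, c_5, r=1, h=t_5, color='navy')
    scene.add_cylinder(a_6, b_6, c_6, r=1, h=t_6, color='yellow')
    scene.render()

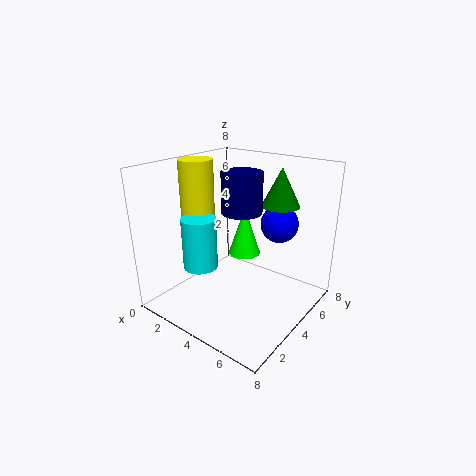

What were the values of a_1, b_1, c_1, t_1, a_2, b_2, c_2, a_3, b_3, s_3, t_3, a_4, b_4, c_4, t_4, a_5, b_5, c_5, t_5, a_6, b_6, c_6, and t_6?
a_1 = 2, b_1 = 3, c_1 = 2, t_1 = 3, a_2 = 6, b_2 = 5, c_2 = 5, a_3 = 3, b_3 = 6, s_3 = 1, t_3 = 3, a_4 = 6, b_4 = 5, c_4 = 6, t_4 = 2, a_5 = 5, b_5 = 3, c_5 = 6, t_5 = 2, a_6 = 1, b_6 = 4, c_6 = 4, t_6 = 4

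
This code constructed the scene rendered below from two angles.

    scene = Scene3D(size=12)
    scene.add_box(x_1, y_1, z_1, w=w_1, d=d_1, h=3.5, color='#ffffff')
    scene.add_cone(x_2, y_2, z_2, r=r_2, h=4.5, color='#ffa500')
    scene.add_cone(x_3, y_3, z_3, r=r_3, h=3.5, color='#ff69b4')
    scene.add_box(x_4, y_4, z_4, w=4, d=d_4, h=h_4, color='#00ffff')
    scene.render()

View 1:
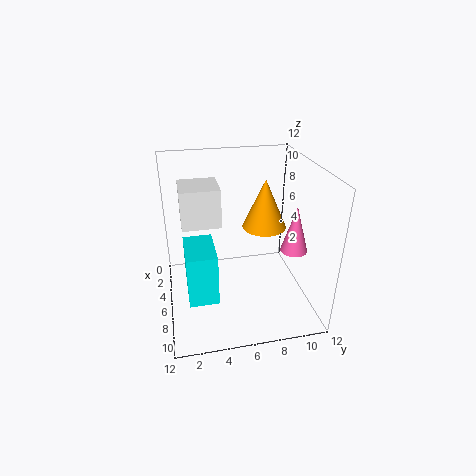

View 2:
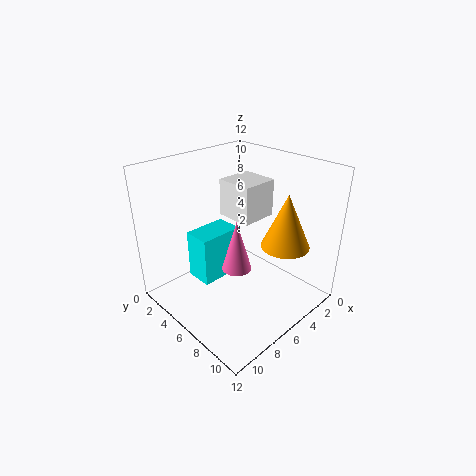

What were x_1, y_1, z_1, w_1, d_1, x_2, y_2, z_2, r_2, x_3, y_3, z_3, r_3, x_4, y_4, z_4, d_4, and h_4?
x_1 = 0.5
y_1 = 1.5
z_1 = 6
w_1 = 3.5
d_1 = 3.5
x_2 = 3.5
y_2 = 9
z_2 = 5.5
r_2 = 2
x_3 = 9.5
y_3 = 9.5
z_3 = 6.5
r_3 = 1
x_4 = 4
y_4 = 1.5
z_4 = 1
d_4 = 2.5
h_4 = 4.5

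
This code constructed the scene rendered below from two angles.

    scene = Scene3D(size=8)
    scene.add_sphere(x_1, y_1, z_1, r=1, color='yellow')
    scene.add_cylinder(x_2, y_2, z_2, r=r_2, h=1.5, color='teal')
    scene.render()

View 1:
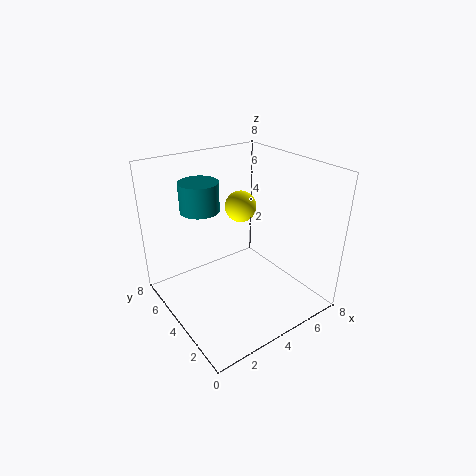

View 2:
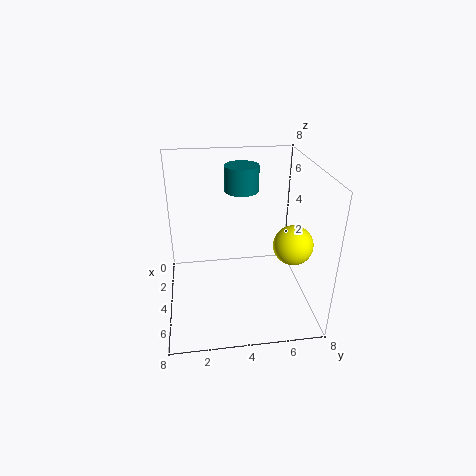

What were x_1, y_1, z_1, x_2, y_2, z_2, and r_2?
x_1 = 6, y_1 = 6.5, z_1 = 4.5, x_2 = 2, y_2 = 4.5, z_2 = 6, r_2 = 1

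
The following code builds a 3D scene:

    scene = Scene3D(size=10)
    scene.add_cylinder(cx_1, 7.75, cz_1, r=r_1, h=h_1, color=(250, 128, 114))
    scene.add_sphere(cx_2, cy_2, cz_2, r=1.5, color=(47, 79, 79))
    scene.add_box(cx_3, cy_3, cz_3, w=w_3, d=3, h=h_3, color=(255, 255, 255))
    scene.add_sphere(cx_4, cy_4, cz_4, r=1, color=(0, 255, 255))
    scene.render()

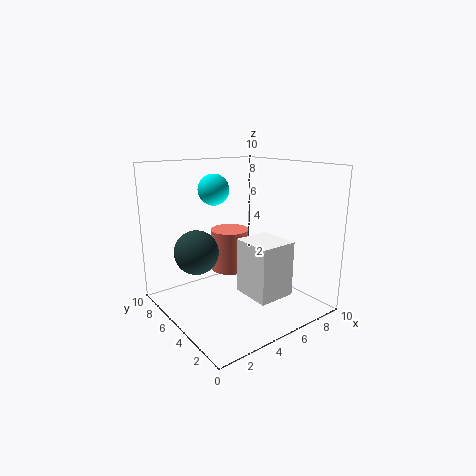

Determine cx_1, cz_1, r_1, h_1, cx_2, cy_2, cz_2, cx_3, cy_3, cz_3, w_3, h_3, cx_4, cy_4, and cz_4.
cx_1 = 6.25
cz_1 = 1.5
r_1 = 1.5
h_1 = 3.25
cx_2 = 2.25
cy_2 = 6
cz_2 = 4.25
cx_3 = 5.25
cy_3 = 2.5
cz_3 = 0.75
w_3 = 2.75
h_3 = 4
cx_4 = 3.25
cy_4 = 5.25
cz_4 = 8.5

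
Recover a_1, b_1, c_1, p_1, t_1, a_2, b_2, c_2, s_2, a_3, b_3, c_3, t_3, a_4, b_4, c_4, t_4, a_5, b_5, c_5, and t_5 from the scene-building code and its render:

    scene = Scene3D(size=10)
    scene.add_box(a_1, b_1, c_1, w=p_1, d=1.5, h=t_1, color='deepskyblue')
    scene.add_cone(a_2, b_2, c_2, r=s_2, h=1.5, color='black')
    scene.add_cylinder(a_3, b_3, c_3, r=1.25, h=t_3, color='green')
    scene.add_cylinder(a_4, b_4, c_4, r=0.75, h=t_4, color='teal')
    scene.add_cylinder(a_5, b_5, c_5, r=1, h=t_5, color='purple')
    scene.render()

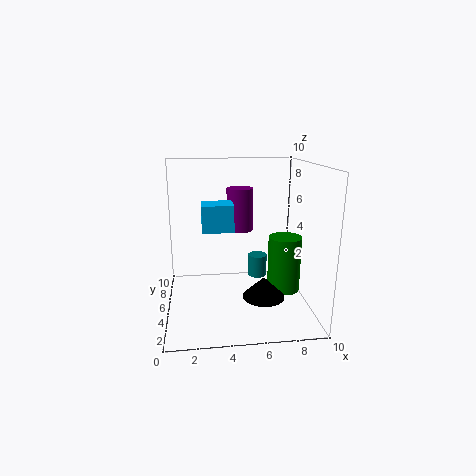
a_1 = 2.5
b_1 = 0.75
c_1 = 6.75
p_1 = 1.75
t_1 = 1.5
a_2 = 6.75
b_2 = 4.25
c_2 = 0.75
s_2 = 1.5
a_3 = 8.75
b_3 = 6.25
c_3 = 0.25
t_3 = 4.25
a_4 = 7
b_4 = 8
c_4 = 0.75
t_4 = 1.75
a_5 = 5.5
b_5 = 7.75
c_5 = 4.75
t_5 = 3.25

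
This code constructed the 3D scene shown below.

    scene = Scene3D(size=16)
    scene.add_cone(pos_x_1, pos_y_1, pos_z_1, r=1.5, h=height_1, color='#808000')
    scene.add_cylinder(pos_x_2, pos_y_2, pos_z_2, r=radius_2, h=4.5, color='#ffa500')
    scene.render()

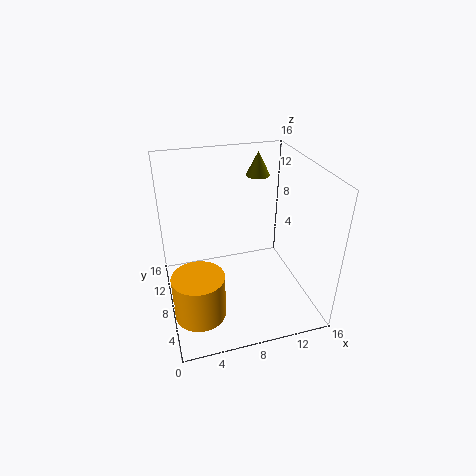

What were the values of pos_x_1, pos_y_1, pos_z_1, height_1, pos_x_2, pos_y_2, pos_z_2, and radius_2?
pos_x_1 = 12.5; pos_y_1 = 14.5; pos_z_1 = 12.5; height_1 = 3; pos_x_2 = 2.5; pos_y_2 = 2.5; pos_z_2 = 3.5; radius_2 = 2.5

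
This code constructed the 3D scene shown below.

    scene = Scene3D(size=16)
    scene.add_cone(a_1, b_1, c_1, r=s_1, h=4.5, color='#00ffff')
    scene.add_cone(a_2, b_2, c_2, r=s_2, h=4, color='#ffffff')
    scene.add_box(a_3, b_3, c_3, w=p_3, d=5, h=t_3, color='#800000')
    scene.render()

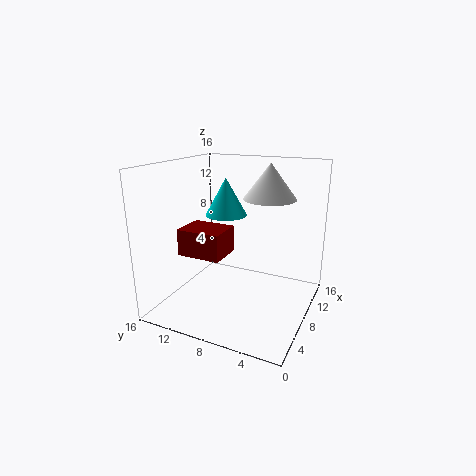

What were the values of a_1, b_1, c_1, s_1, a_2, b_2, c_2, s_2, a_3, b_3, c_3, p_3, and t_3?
a_1 = 11
b_1 = 11
c_1 = 9.5
s_1 = 2.5
a_2 = 11
b_2 = 5.5
c_2 = 12
s_2 = 3
a_3 = 5
b_3 = 9
c_3 = 6
p_3 = 4
t_3 = 3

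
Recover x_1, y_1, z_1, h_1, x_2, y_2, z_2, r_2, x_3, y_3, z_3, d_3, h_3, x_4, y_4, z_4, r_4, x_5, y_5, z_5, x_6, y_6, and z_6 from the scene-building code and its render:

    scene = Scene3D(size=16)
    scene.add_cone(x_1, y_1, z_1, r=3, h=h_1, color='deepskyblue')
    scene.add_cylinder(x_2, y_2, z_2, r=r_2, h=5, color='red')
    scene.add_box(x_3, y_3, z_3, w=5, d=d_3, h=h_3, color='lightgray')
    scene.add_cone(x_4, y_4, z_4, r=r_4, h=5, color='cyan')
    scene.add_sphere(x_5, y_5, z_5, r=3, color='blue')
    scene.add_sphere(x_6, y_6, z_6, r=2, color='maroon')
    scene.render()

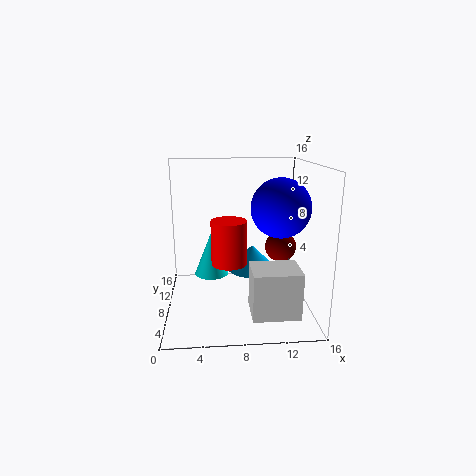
x_1 = 10
y_1 = 11
z_1 = 3
h_1 = 3
x_2 = 7
y_2 = 8
z_2 = 5
r_2 = 2
x_3 = 9
y_3 = 2
z_3 = 1
d_3 = 4
h_3 = 5
x_4 = 5
y_4 = 10
z_4 = 3
r_4 = 2
x_5 = 12
y_5 = 5
z_5 = 12
x_6 = 14
y_6 = 13
z_6 = 5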